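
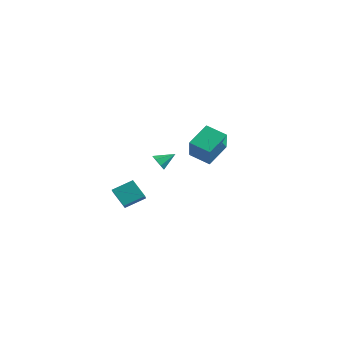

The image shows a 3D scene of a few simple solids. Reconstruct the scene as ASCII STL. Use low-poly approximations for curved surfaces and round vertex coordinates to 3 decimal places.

solid 
facet normal -0.852 -0.362 0.378
outer loop
vertex -4.142 3.987 2.579
vertex -5.215 4.904 1.037
vertex -3.952 2.449 1.533
endloop
endfacet
facet normal 0.513 -0.438 0.738
outer loop
vertex -2.665 2.996 0.963
vertex -4.142 3.987 2.579
vertex -3.952 2.449 1.533
endloop
endfacet
facet normal -0.852 -0.362 0.377
outer loop
vertex -3.952 2.449 1.533
vertex -5.215 4.904 1.037
vertex -5.024 3.366 -0.009
endloop
endfacet
facet normal 0.102 -0.822 -0.560
outer loop
vertex -5.024 3.366 -0.009
vertex -2.665 2.996 0.963
vertex -3.952 2.449 1.533
endloop
endfacet
facet normal -0.102 0.822 0.560
outer loop
vertex -4.142 3.987 2.579
vertex -3.928 5.451 0.467
vertex -5.215 4.904 1.037
endloop
endfacet
facet normal 0.513 -0.438 0.738
outer loop
vertex -2.856 4.534 2.009
vertex -4.142 3.987 2.579
vertex -2.665 2.996 0.963
endloop
endfacet
facet normal -0.102 0.822 0.560
outer loop
vertex -2.856 4.534 2.009
vertex -3.928 5.451 0.467
vertex -4.142 3.987 2.579
endloop
endfacet
facet normal -0.513 0.438 -0.738
outer loop
vertex -5.215 4.904 1.037
vertex -3.928 5.451 0.467
vertex -5.024 3.366 -0.009
endloop
endfacet
facet normal 0.102 -0.822 -0.560
outer loop
vertex -3.738 3.913 -0.579
vertex -2.665 2.996 0.963
vertex -5.024 3.366 -0.009
endloop
endfacet
facet normal -0.513 0.438 -0.738
outer loop
vertex -5.024 3.366 -0.009
vertex -3.928 5.451 0.467
vertex -3.738 3.913 -0.579
endloop
endfacet
facet normal 0.852 0.362 -0.377
outer loop
vertex -3.738 3.913 -0.579
vertex -2.856 4.534 2.009
vertex -2.665 2.996 0.963
endloop
endfacet
facet normal 0.852 0.362 -0.377
outer loop
vertex -3.928 5.451 0.467
vertex -2.856 4.534 2.009
vertex -3.738 3.913 -0.579
endloop
endfacet
facet normal -0.372 -0.775 -0.512
outer loop
vertex -0.709 -2.862 2.322
vertex -0.951 -2.471 1.906
vertex -0.391 -2.739 1.905
endloop
endfacet
facet normal 0.807 -0.204 0.555
outer loop
vertex -0.709 -2.862 2.322
vertex -0.391 -2.739 1.905
vertex -0.509 -1.549 2.514
endloop
endfacet
facet normal -0.372 -0.774 -0.512
outer loop
vertex -0.391 -2.739 1.905
vertex -0.951 -2.471 1.906
vertex -0.495 -2.414 1.489
endloop
endfacet
facet normal 0.980 0.159 -0.121
outer loop
vertex -0.391 -2.739 1.905
vertex -0.495 -2.414 1.489
vertex -0.509 -1.549 2.514
endloop
endfacet
facet normal -0.371 -0.775 -0.512
outer loop
vertex -0.495 -2.414 1.489
vertex -0.951 -2.471 1.906
vertex -0.942 -2.132 1.386
endloop
endfacet
facet normal 0.534 0.650 -0.541
outer loop
vertex -0.495 -2.414 1.489
vertex -0.942 -2.132 1.386
vertex -0.509 -1.549 2.514
endloop
endfacet
facet normal -0.371 -0.775 -0.512
outer loop
vertex -0.942 -2.132 1.386
vertex -0.951 -2.471 1.906
vertex -1.395 -2.106 1.675
endloop
endfacet
facet normal -0.197 0.900 -0.389
outer loop
vertex -0.942 -2.132 1.386
vertex -1.395 -2.106 1.675
vertex -0.509 -1.549 2.514
endloop
endfacet
facet normal -0.371 -0.775 -0.512
outer loop
vertex -1.395 -2.106 1.675
vertex -0.951 -2.471 1.906
vertex -1.514 -2.354 2.137
endloop
endfacet
facet normal -0.659 0.721 0.217
outer loop
vertex -1.395 -2.106 1.675
vertex -1.514 -2.354 2.137
vertex -0.509 -1.549 2.514
endloop
endfacet
facet normal -0.371 -0.775 -0.512
outer loop
vertex -1.514 -2.354 2.137
vertex -0.951 -2.471 1.906
vertex -1.208 -2.691 2.425
endloop
endfacet
facet normal -0.507 0.246 0.826
outer loop
vertex -1.514 -2.354 2.137
vertex -1.208 -2.691 2.425
vertex -0.509 -1.549 2.514
endloop
endfacet
facet normal -0.371 -0.775 -0.512
outer loop
vertex -1.208 -2.691 2.425
vertex -0.951 -2.471 1.906
vertex -0.709 -2.862 2.322
endloop
endfacet
facet normal 0.145 -0.165 0.976
outer loop
vertex -1.208 -2.691 2.425
vertex -0.709 -2.862 2.322
vertex -0.509 -1.549 2.514
endloop
endfacet
facet normal -0.657 -0.116 0.745
outer loop
vertex -2.635 -4.585 -0.251
vertex -2.1 -3.43 0.4
vertex -3.513 -3.811 -0.904
endloop
endfacet
facet normal -0.374 -0.808 -0.455
outer loop
vertex -2.6 -3.65 -1.94
vertex -2.635 -4.585 -0.251
vertex -3.513 -3.811 -0.904
endloop
endfacet
facet normal -0.657 -0.115 0.745
outer loop
vertex -3.513 -3.811 -0.904
vertex -2.1 -3.43 0.4
vertex -2.977 -2.655 -0.253
endloop
endfacet
facet normal -0.655 0.578 -0.487
outer loop
vertex -2.977 -2.655 -0.253
vertex -2.6 -3.65 -1.94
vertex -3.513 -3.811 -0.904
endloop
endfacet
facet normal 0.655 -0.578 0.487
outer loop
vertex -2.635 -4.585 -0.251
vertex -1.187 -3.269 -0.636
vertex -2.1 -3.43 0.4
endloop
endfacet
facet normal -0.375 -0.808 -0.455
outer loop
vertex -1.723 -4.425 -1.287
vertex -2.635 -4.585 -0.251
vertex -2.6 -3.65 -1.94
endloop
endfacet
facet normal 0.655 -0.578 0.487
outer loop
vertex -1.723 -4.425 -1.287
vertex -1.187 -3.269 -0.636
vertex -2.635 -4.585 -0.251
endloop
endfacet
facet normal 0.374 0.808 0.456
outer loop
vertex -2.1 -3.43 0.4
vertex -1.187 -3.269 -0.636
vertex -2.977 -2.655 -0.253
endloop
endfacet
facet normal -0.655 0.578 -0.487
outer loop
vertex -2.065 -2.495 -1.289
vertex -2.6 -3.65 -1.94
vertex -2.977 -2.655 -0.253
endloop
endfacet
facet normal 0.374 0.808 0.454
outer loop
vertex -2.977 -2.655 -0.253
vertex -1.187 -3.269 -0.636
vertex -2.065 -2.495 -1.289
endloop
endfacet
facet normal 0.657 0.116 -0.745
outer loop
vertex -2.065 -2.495 -1.289
vertex -1.723 -4.425 -1.287
vertex -2.6 -3.65 -1.94
endloop
endfacet
facet normal 0.656 0.116 -0.746
outer loop
vertex -1.187 -3.269 -0.636
vertex -1.723 -4.425 -1.287
vertex -2.065 -2.495 -1.289
endloop
endfacet

endsolid


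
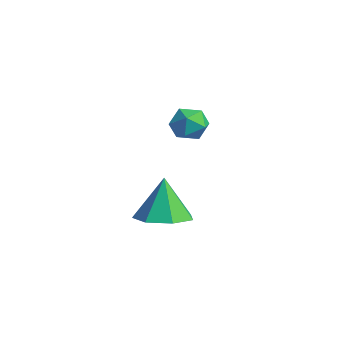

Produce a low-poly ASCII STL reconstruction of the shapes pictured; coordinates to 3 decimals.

solid 
facet normal -0.422 0.360 0.832
outer loop
vertex -2.162 3.985 3.594
vertex -1.959 3.359 3.968
vertex -1.492 3.954 3.947
endloop
endfacet
facet normal -0.180 0.890 0.420
outer loop
vertex -2.162 3.985 3.594
vertex -1.492 3.954 3.947
vertex -1.544 4.268 3.259
endloop
endfacet
facet normal -0.501 0.838 -0.216
outer loop
vertex -2.162 3.985 3.594
vertex -1.544 4.268 3.259
vertex -2.043 3.866 2.856
endloop
endfacet
facet normal -0.941 0.277 -0.196
outer loop
vertex -2.162 3.985 3.594
vertex -2.043 3.866 2.856
vertex -2.3 3.304 3.294
endloop
endfacet
facet normal -0.892 -0.019 0.453
outer loop
vertex -2.162 3.985 3.594
vertex -2.3 3.304 3.294
vertex -1.959 3.359 3.968
endloop
endfacet
facet normal 0.520 0.791 0.322
outer loop
vertex -1.544 4.268 3.259
vertex -1.492 3.954 3.947
vertex -0.96 3.816 3.426
endloop
endfacet
facet normal 0.129 -0.067 0.989
outer loop
vertex -1.492 3.954 3.947
vertex -1.959 3.359 3.968
vertex -1.217 3.254 3.864
endloop
endfacet
facet normal -0.632 -0.678 0.375
outer loop
vertex -1.959 3.359 3.968
vertex -2.3 3.304 3.294
vertex -1.716 2.852 3.461
endloop
endfacet
facet normal -0.712 -0.200 -0.674
outer loop
vertex -2.3 3.304 3.294
vertex -2.043 3.866 2.856
vertex -1.768 3.166 2.773
endloop
endfacet
facet normal 0.001 0.707 -0.707
outer loop
vertex -2.043 3.866 2.856
vertex -1.544 4.268 3.259
vertex -1.301 3.761 2.752
endloop
endfacet
facet normal 0.941 -0.277 0.196
outer loop
vertex -1.098 3.135 3.126
vertex -0.96 3.816 3.426
vertex -1.217 3.254 3.864
endloop
endfacet
facet normal 0.501 -0.838 0.216
outer loop
vertex -1.098 3.135 3.126
vertex -1.217 3.254 3.864
vertex -1.716 2.852 3.461
endloop
endfacet
facet normal 0.180 -0.890 -0.420
outer loop
vertex -1.098 3.135 3.126
vertex -1.716 2.852 3.461
vertex -1.768 3.166 2.773
endloop
endfacet
facet normal 0.422 -0.360 -0.832
outer loop
vertex -1.098 3.135 3.126
vertex -1.768 3.166 2.773
vertex -1.301 3.761 2.752
endloop
endfacet
facet normal 0.892 0.019 -0.453
outer loop
vertex -1.098 3.135 3.126
vertex -1.301 3.761 2.752
vertex -0.96 3.816 3.426
endloop
endfacet
facet normal 0.712 0.200 0.674
outer loop
vertex -1.217 3.254 3.864
vertex -0.96 3.816 3.426
vertex -1.492 3.954 3.947
endloop
endfacet
facet normal -0.001 -0.707 0.707
outer loop
vertex -1.716 2.852 3.461
vertex -1.217 3.254 3.864
vertex -1.959 3.359 3.968
endloop
endfacet
facet normal -0.520 -0.791 -0.322
outer loop
vertex -1.768 3.166 2.773
vertex -1.716 2.852 3.461
vertex -2.3 3.304 3.294
endloop
endfacet
facet normal -0.129 0.067 -0.989
outer loop
vertex -1.301 3.761 2.752
vertex -1.768 3.166 2.773
vertex -2.043 3.866 2.856
endloop
endfacet
facet normal 0.632 0.678 -0.375
outer loop
vertex -0.96 3.816 3.426
vertex -1.301 3.761 2.752
vertex -1.544 4.268 3.259
endloop
endfacet
facet normal 0.228 -0.128 -0.965
outer loop
vertex 3.028 0.59 1.703
vertex 2.101 0.748 1.463
vertex 2.822 1.392 1.548
endloop
endfacet
facet normal 0.716 0.305 0.628
outer loop
vertex 3.028 0.59 1.703
vertex 2.822 1.392 1.548
vertex 1.739 0.952 2.997
endloop
endfacet
facet normal 0.228 -0.128 -0.965
outer loop
vertex 2.822 1.392 1.548
vertex 2.101 0.748 1.463
vertex 2.074 1.708 1.329
endloop
endfacet
facet normal 0.237 0.866 0.440
outer loop
vertex 2.822 1.392 1.548
vertex 2.074 1.708 1.329
vertex 1.739 0.952 2.997
endloop
endfacet
facet normal 0.228 -0.128 -0.965
outer loop
vertex 2.074 1.708 1.329
vertex 2.101 0.748 1.463
vertex 1.346 1.302 1.211
endloop
endfacet
facet normal -0.502 0.821 0.271
outer loop
vertex 2.074 1.708 1.329
vertex 1.346 1.302 1.211
vertex 1.739 0.952 2.997
endloop
endfacet
facet normal 0.229 -0.127 -0.965
outer loop
vertex 1.346 1.302 1.211
vertex 2.101 0.748 1.463
vertex 1.187 0.479 1.282
endloop
endfacet
facet normal -0.947 0.204 0.248
outer loop
vertex 1.346 1.302 1.211
vertex 1.187 0.479 1.282
vertex 1.739 0.952 2.997
endloop
endfacet
facet normal 0.229 -0.128 -0.965
outer loop
vertex 1.187 0.479 1.282
vertex 2.101 0.748 1.463
vertex 1.717 -0.142 1.49
endloop
endfacet
facet normal -0.761 -0.520 0.388
outer loop
vertex 1.187 0.479 1.282
vertex 1.717 -0.142 1.49
vertex 1.739 0.952 2.997
endloop
endfacet
facet normal 0.228 -0.128 -0.965
outer loop
vertex 1.717 -0.142 1.49
vertex 2.101 0.748 1.463
vertex 2.536 -0.092 1.677
endloop
endfacet
facet normal -0.085 -0.806 0.586
outer loop
vertex 1.717 -0.142 1.49
vertex 2.536 -0.092 1.677
vertex 1.739 0.952 2.997
endloop
endfacet
facet normal 0.228 -0.128 -0.965
outer loop
vertex 2.536 -0.092 1.677
vertex 2.101 0.748 1.463
vertex 3.028 0.59 1.703
endloop
endfacet
facet normal 0.572 -0.439 0.693
outer loop
vertex 2.536 -0.092 1.677
vertex 3.028 0.59 1.703
vertex 1.739 0.952 2.997
endloop
endfacet

endsolid


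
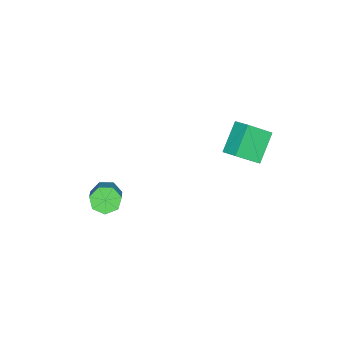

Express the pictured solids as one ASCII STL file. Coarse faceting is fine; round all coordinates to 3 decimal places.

solid 
facet normal -0.771 0.038 0.635
outer loop
vertex 0.394 3.902 3.894
vertex -0.543 4.935 2.694
vertex -0.003 3.042 3.464
endloop
endfacet
facet normal 0.509 -0.561 0.652
outer loop
vertex 1.523 2.965 2.206
vertex 0.394 3.902 3.894
vertex -0.003 3.042 3.464
endloop
endfacet
facet normal -0.770 0.039 0.636
outer loop
vertex -0.003 3.042 3.464
vertex -0.543 4.935 2.694
vertex -0.941 4.075 2.265
endloop
endfacet
facet normal -0.382 -0.827 -0.413
outer loop
vertex -0.941 4.075 2.265
vertex 1.523 2.965 2.206
vertex -0.003 3.042 3.464
endloop
endfacet
facet normal 0.382 0.827 0.413
outer loop
vertex 0.394 3.902 3.894
vertex 0.983 4.858 1.436
vertex -0.543 4.935 2.694
endloop
endfacet
facet normal 0.510 -0.561 0.652
outer loop
vertex 1.921 3.825 2.635
vertex 0.394 3.902 3.894
vertex 1.523 2.965 2.206
endloop
endfacet
facet normal 0.382 0.827 0.413
outer loop
vertex 1.921 3.825 2.635
vertex 0.983 4.858 1.436
vertex 0.394 3.902 3.894
endloop
endfacet
facet normal -0.509 0.561 -0.652
outer loop
vertex -0.543 4.935 2.694
vertex 0.983 4.858 1.436
vertex -0.941 4.075 2.265
endloop
endfacet
facet normal -0.382 -0.827 -0.413
outer loop
vertex 0.586 3.998 1.006
vertex 1.523 2.965 2.206
vertex -0.941 4.075 2.265
endloop
endfacet
facet normal -0.509 0.561 -0.652
outer loop
vertex -0.941 4.075 2.265
vertex 0.983 4.858 1.436
vertex 0.586 3.998 1.006
endloop
endfacet
facet normal 0.771 -0.040 -0.636
outer loop
vertex 0.586 3.998 1.006
vertex 1.921 3.825 2.635
vertex 1.523 2.965 2.206
endloop
endfacet
facet normal 0.771 -0.038 -0.636
outer loop
vertex 0.983 4.858 1.436
vertex 1.921 3.825 2.635
vertex 0.586 3.998 1.006
endloop
endfacet
facet normal -0.732 -0.323 -0.600
outer loop
vertex 3.556 -2.909 -3.539
vertex 3.063 -3.101 -2.835
vertex 3.103 -2.348 -3.289
endloop
endfacet
facet normal 0.336 0.596 -0.729
outer loop
vertex 3.556 -2.909 -3.539
vertex 3.103 -2.348 -3.289
vertex 4.69 -2.408 -2.608
endloop
endfacet
facet normal 0.336 0.596 -0.729
outer loop
vertex 4.69 -2.408 -2.608
vertex 3.103 -2.348 -3.289
vertex 4.237 -1.847 -2.358
endloop
endfacet
facet normal 0.731 0.323 0.601
outer loop
vertex 4.69 -2.408 -2.608
vertex 4.237 -1.847 -2.358
vertex 4.197 -2.599 -1.905
endloop
endfacet
facet normal -0.731 -0.323 -0.600
outer loop
vertex 3.103 -2.348 -3.289
vertex 3.063 -3.101 -2.835
vertex 2.62 -2.353 -2.698
endloop
endfacet
facet normal -0.254 0.946 -0.200
outer loop
vertex 3.103 -2.348 -3.289
vertex 2.62 -2.353 -2.698
vertex 4.237 -1.847 -2.358
endloop
endfacet
facet normal -0.254 0.946 -0.200
outer loop
vertex 4.237 -1.847 -2.358
vertex 2.62 -2.353 -2.698
vertex 3.753 -1.852 -1.767
endloop
endfacet
facet normal 0.731 0.323 0.601
outer loop
vertex 4.237 -1.847 -2.358
vertex 3.753 -1.852 -1.767
vertex 4.197 -2.599 -1.905
endloop
endfacet
facet normal -0.731 -0.323 -0.601
outer loop
vertex 2.62 -2.353 -2.698
vertex 3.063 -3.101 -2.835
vertex 2.47 -2.921 -2.21
endloop
endfacet
facet normal -0.653 0.585 0.480
outer loop
vertex 2.62 -2.353 -2.698
vertex 2.47 -2.921 -2.21
vertex 3.753 -1.852 -1.767
endloop
endfacet
facet normal -0.653 0.585 0.481
outer loop
vertex 3.753 -1.852 -1.767
vertex 2.47 -2.921 -2.21
vertex 3.604 -2.42 -1.279
endloop
endfacet
facet normal 0.731 0.324 0.600
outer loop
vertex 3.753 -1.852 -1.767
vertex 3.604 -2.42 -1.279
vertex 4.197 -2.599 -1.905
endloop
endfacet
facet normal -0.731 -0.323 -0.601
outer loop
vertex 2.47 -2.921 -2.21
vertex 3.063 -3.101 -2.835
vertex 2.767 -3.625 -2.193
endloop
endfacet
facet normal -0.560 -0.217 0.799
outer loop
vertex 2.47 -2.921 -2.21
vertex 2.767 -3.625 -2.193
vertex 3.604 -2.42 -1.279
endloop
endfacet
facet normal -0.560 -0.217 0.799
outer loop
vertex 3.604 -2.42 -1.279
vertex 2.767 -3.625 -2.193
vertex 3.901 -3.123 -1.262
endloop
endfacet
facet normal 0.731 0.324 0.600
outer loop
vertex 3.604 -2.42 -1.279
vertex 3.901 -3.123 -1.262
vertex 4.197 -2.599 -1.905
endloop
endfacet
facet normal -0.731 -0.323 -0.601
outer loop
vertex 2.767 -3.625 -2.193
vertex 3.063 -3.101 -2.835
vertex 3.287 -3.933 -2.66
endloop
endfacet
facet normal -0.044 -0.856 0.515
outer loop
vertex 2.767 -3.625 -2.193
vertex 3.287 -3.933 -2.66
vertex 3.901 -3.123 -1.262
endloop
endfacet
facet normal -0.045 -0.856 0.516
outer loop
vertex 3.901 -3.123 -1.262
vertex 3.287 -3.933 -2.66
vertex 4.421 -3.432 -1.729
endloop
endfacet
facet normal 0.731 0.324 0.600
outer loop
vertex 3.901 -3.123 -1.262
vertex 4.421 -3.432 -1.729
vertex 4.197 -2.599 -1.905
endloop
endfacet
facet normal -0.732 -0.323 -0.600
outer loop
vertex 3.287 -3.933 -2.66
vertex 3.063 -3.101 -2.835
vertex 3.638 -3.615 -3.259
endloop
endfacet
facet normal 0.504 -0.850 -0.156
outer loop
vertex 3.287 -3.933 -2.66
vertex 3.638 -3.615 -3.259
vertex 4.421 -3.432 -1.729
endloop
endfacet
facet normal 0.504 -0.850 -0.156
outer loop
vertex 4.421 -3.432 -1.729
vertex 3.638 -3.615 -3.259
vertex 4.772 -3.114 -2.328
endloop
endfacet
facet normal 0.731 0.324 0.600
outer loop
vertex 4.421 -3.432 -1.729
vertex 4.772 -3.114 -2.328
vertex 4.197 -2.599 -1.905
endloop
endfacet
facet normal -0.732 -0.323 -0.600
outer loop
vertex 3.638 -3.615 -3.259
vertex 3.063 -3.101 -2.835
vertex 3.556 -2.909 -3.539
endloop
endfacet
facet normal 0.673 -0.204 -0.711
outer loop
vertex 3.638 -3.615 -3.259
vertex 3.556 -2.909 -3.539
vertex 4.772 -3.114 -2.328
endloop
endfacet
facet normal 0.673 -0.204 -0.711
outer loop
vertex 4.772 -3.114 -2.328
vertex 3.556 -2.909 -3.539
vertex 4.69 -2.408 -2.608
endloop
endfacet
facet normal 0.731 0.323 0.601
outer loop
vertex 4.772 -3.114 -2.328
vertex 4.69 -2.408 -2.608
vertex 4.197 -2.599 -1.905
endloop
endfacet

endsolid


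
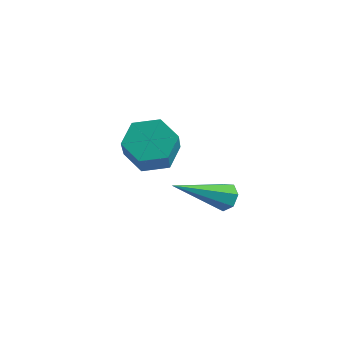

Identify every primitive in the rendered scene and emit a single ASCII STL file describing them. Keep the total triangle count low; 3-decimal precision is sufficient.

solid 
facet normal -0.375 0.560 -0.739
outer loop
vertex -2.379 -1.892 1.537
vertex -2.946 -2.404 1.437
vertex -3.038 -1.818 1.928
endloop
endfacet
facet normal 0.355 0.823 0.443
outer loop
vertex -2.379 -1.892 1.537
vertex -3.038 -1.818 1.928
vertex -1.928 -2.564 2.423
endloop
endfacet
facet normal 0.355 0.823 0.443
outer loop
vertex -1.928 -2.564 2.423
vertex -3.038 -1.818 1.928
vertex -2.587 -2.49 2.814
endloop
endfacet
facet normal 0.376 -0.559 0.739
outer loop
vertex -1.928 -2.564 2.423
vertex -2.587 -2.49 2.814
vertex -2.494 -3.076 2.323
endloop
endfacet
facet normal -0.376 0.560 -0.738
outer loop
vertex -3.038 -1.818 1.928
vertex -2.946 -2.404 1.437
vertex -3.605 -2.33 1.829
endloop
endfacet
facet normal -0.563 0.495 0.662
outer loop
vertex -3.038 -1.818 1.928
vertex -3.605 -2.33 1.829
vertex -2.587 -2.49 2.814
endloop
endfacet
facet normal -0.563 0.494 0.663
outer loop
vertex -2.587 -2.49 2.814
vertex -3.605 -2.33 1.829
vertex -3.153 -3.002 2.714
endloop
endfacet
facet normal 0.376 -0.559 0.739
outer loop
vertex -2.587 -2.49 2.814
vertex -3.153 -3.002 2.714
vertex -2.494 -3.076 2.323
endloop
endfacet
facet normal -0.376 0.560 -0.738
outer loop
vertex -3.605 -2.33 1.829
vertex -2.946 -2.404 1.437
vertex -3.512 -2.916 1.337
endloop
endfacet
facet normal -0.918 -0.330 0.219
outer loop
vertex -3.605 -2.33 1.829
vertex -3.512 -2.916 1.337
vertex -3.153 -3.002 2.714
endloop
endfacet
facet normal -0.919 -0.328 0.219
outer loop
vertex -3.153 -3.002 2.714
vertex -3.512 -2.916 1.337
vertex -3.061 -3.588 2.223
endloop
endfacet
facet normal 0.375 -0.560 0.739
outer loop
vertex -3.153 -3.002 2.714
vertex -3.061 -3.588 2.223
vertex -2.494 -3.076 2.323
endloop
endfacet
facet normal -0.376 0.559 -0.739
outer loop
vertex -3.512 -2.916 1.337
vertex -2.946 -2.404 1.437
vertex -2.853 -2.99 0.946
endloop
endfacet
facet normal -0.355 -0.823 -0.443
outer loop
vertex -3.512 -2.916 1.337
vertex -2.853 -2.99 0.946
vertex -3.061 -3.588 2.223
endloop
endfacet
facet normal -0.355 -0.823 -0.443
outer loop
vertex -3.061 -3.588 2.223
vertex -2.853 -2.99 0.946
vertex -2.402 -3.662 1.832
endloop
endfacet
facet normal 0.375 -0.560 0.739
outer loop
vertex -3.061 -3.588 2.223
vertex -2.402 -3.662 1.832
vertex -2.494 -3.076 2.323
endloop
endfacet
facet normal -0.376 0.559 -0.739
outer loop
vertex -2.853 -2.99 0.946
vertex -2.946 -2.404 1.437
vertex -2.287 -2.478 1.046
endloop
endfacet
facet normal 0.564 -0.494 -0.662
outer loop
vertex -2.853 -2.99 0.946
vertex -2.287 -2.478 1.046
vertex -2.402 -3.662 1.832
endloop
endfacet
facet normal 0.562 -0.495 -0.663
outer loop
vertex -2.402 -3.662 1.832
vertex -2.287 -2.478 1.046
vertex -1.835 -3.15 1.931
endloop
endfacet
facet normal 0.376 -0.560 0.738
outer loop
vertex -2.402 -3.662 1.832
vertex -1.835 -3.15 1.931
vertex -2.494 -3.076 2.323
endloop
endfacet
facet normal -0.375 0.560 -0.739
outer loop
vertex -2.287 -2.478 1.046
vertex -2.946 -2.404 1.437
vertex -2.379 -1.892 1.537
endloop
endfacet
facet normal 0.919 0.328 -0.220
outer loop
vertex -2.287 -2.478 1.046
vertex -2.379 -1.892 1.537
vertex -1.835 -3.15 1.931
endloop
endfacet
facet normal 0.919 0.329 -0.218
outer loop
vertex -1.835 -3.15 1.931
vertex -2.379 -1.892 1.537
vertex -1.928 -2.564 2.423
endloop
endfacet
facet normal 0.376 -0.560 0.738
outer loop
vertex -1.835 -3.15 1.931
vertex -1.928 -2.564 2.423
vertex -2.494 -3.076 2.323
endloop
endfacet
facet normal 0.343 0.789 -0.509
outer loop
vertex -1.755 -0.253 -1.457
vertex -2.181 -0.009 -1.366
vertex -1.762 -0.016 -1.094
endloop
endfacet
facet normal 0.842 -0.444 0.306
outer loop
vertex -1.755 -0.253 -1.457
vertex -1.762 -0.016 -1.094
vertex -2.879 -1.611 -0.334
endloop
endfacet
facet normal 0.344 0.789 -0.510
outer loop
vertex -1.762 -0.016 -1.094
vertex -2.181 -0.009 -1.366
vertex -2.085 0.227 -0.936
endloop
endfacet
facet normal 0.484 0.076 0.872
outer loop
vertex -1.762 -0.016 -1.094
vertex -2.085 0.227 -0.936
vertex -2.879 -1.611 -0.334
endloop
endfacet
facet normal 0.343 0.789 -0.510
outer loop
vertex -2.085 0.227 -0.936
vertex -2.181 -0.009 -1.366
vertex -2.481 0.292 -1.102
endloop
endfacet
facet normal -0.295 0.410 0.863
outer loop
vertex -2.085 0.227 -0.936
vertex -2.481 0.292 -1.102
vertex -2.879 -1.611 -0.334
endloop
endfacet
facet normal 0.344 0.789 -0.509
outer loop
vertex -2.481 0.292 -1.102
vertex -2.181 -0.009 -1.366
vertex -2.651 0.131 -1.467
endloop
endfacet
facet normal -0.908 0.306 0.288
outer loop
vertex -2.481 0.292 -1.102
vertex -2.651 0.131 -1.467
vertex -2.879 -1.611 -0.334
endloop
endfacet
facet normal 0.344 0.789 -0.509
outer loop
vertex -2.651 0.131 -1.467
vertex -2.181 -0.009 -1.366
vertex -2.467 -0.136 -1.756
endloop
endfacet
facet normal -0.893 -0.158 -0.422
outer loop
vertex -2.651 0.131 -1.467
vertex -2.467 -0.136 -1.756
vertex -2.879 -1.611 -0.334
endloop
endfacet
facet normal 0.343 0.790 -0.508
outer loop
vertex -2.467 -0.136 -1.756
vertex -2.181 -0.009 -1.366
vertex -2.069 -0.306 -1.752
endloop
endfacet
facet normal -0.262 -0.631 -0.730
outer loop
vertex -2.467 -0.136 -1.756
vertex -2.069 -0.306 -1.752
vertex -2.879 -1.611 -0.334
endloop
endfacet
facet normal 0.344 0.790 -0.508
outer loop
vertex -2.069 -0.306 -1.752
vertex -2.181 -0.009 -1.366
vertex -1.755 -0.253 -1.457
endloop
endfacet
facet normal 0.510 -0.758 -0.406
outer loop
vertex -2.069 -0.306 -1.752
vertex -1.755 -0.253 -1.457
vertex -2.879 -1.611 -0.334
endloop
endfacet

endsolid


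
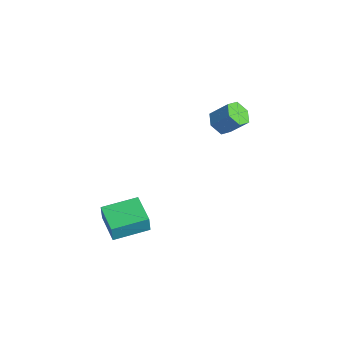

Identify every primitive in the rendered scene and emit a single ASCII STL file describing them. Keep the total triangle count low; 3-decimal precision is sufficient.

solid 
facet normal -0.994 0.074 0.081
outer loop
vertex 0.444 -4.596 -3.235
vertex 0.602 -2.649 -3.075
vertex 0.368 -4.506 -4.248
endloop
endfacet
facet normal -0.080 -0.993 -0.082
outer loop
vertex 2.058 -4.631 -4.385
vertex 0.444 -4.596 -3.235
vertex 0.368 -4.506 -4.248
endloop
endfacet
facet normal -0.994 0.074 0.081
outer loop
vertex 0.368 -4.506 -4.248
vertex 0.602 -2.649 -3.075
vertex 0.526 -2.559 -4.088
endloop
endfacet
facet normal -0.074 0.088 -0.993
outer loop
vertex 0.526 -2.559 -4.088
vertex 2.058 -4.631 -4.385
vertex 0.368 -4.506 -4.248
endloop
endfacet
facet normal 0.074 -0.088 0.993
outer loop
vertex 0.444 -4.596 -3.235
vertex 2.292 -2.774 -3.212
vertex 0.602 -2.649 -3.075
endloop
endfacet
facet normal -0.080 -0.993 -0.082
outer loop
vertex 2.134 -4.721 -3.372
vertex 0.444 -4.596 -3.235
vertex 2.058 -4.631 -4.385
endloop
endfacet
facet normal 0.074 -0.088 0.993
outer loop
vertex 2.134 -4.721 -3.372
vertex 2.292 -2.774 -3.212
vertex 0.444 -4.596 -3.235
endloop
endfacet
facet normal 0.080 0.993 0.082
outer loop
vertex 0.602 -2.649 -3.075
vertex 2.292 -2.774 -3.212
vertex 0.526 -2.559 -4.088
endloop
endfacet
facet normal -0.074 0.088 -0.993
outer loop
vertex 2.216 -2.684 -4.225
vertex 2.058 -4.631 -4.385
vertex 0.526 -2.559 -4.088
endloop
endfacet
facet normal 0.080 0.993 0.082
outer loop
vertex 0.526 -2.559 -4.088
vertex 2.292 -2.774 -3.212
vertex 2.216 -2.684 -4.225
endloop
endfacet
facet normal 0.994 -0.074 -0.081
outer loop
vertex 2.216 -2.684 -4.225
vertex 2.134 -4.721 -3.372
vertex 2.058 -4.631 -4.385
endloop
endfacet
facet normal 0.994 -0.074 -0.081
outer loop
vertex 2.292 -2.774 -3.212
vertex 2.134 -4.721 -3.372
vertex 2.216 -2.684 -4.225
endloop
endfacet
facet normal -0.423 -0.528 -0.737
outer loop
vertex 2.254 1.095 2.139
vertex 1.569 1.349 2.35
vertex 1.977 1.736 1.839
endloop
endfacet
facet normal 0.830 0.102 -0.549
outer loop
vertex 2.254 1.095 2.139
vertex 1.977 1.736 1.839
vertex 2.816 1.798 3.119
endloop
endfacet
facet normal 0.830 0.103 -0.549
outer loop
vertex 2.816 1.798 3.119
vertex 1.977 1.736 1.839
vertex 2.538 2.439 2.819
endloop
endfacet
facet normal 0.422 0.528 0.737
outer loop
vertex 2.816 1.798 3.119
vertex 2.538 2.439 2.819
vertex 2.131 2.051 3.33
endloop
endfacet
facet normal -0.422 -0.528 -0.737
outer loop
vertex 1.977 1.736 1.839
vertex 1.569 1.349 2.35
vertex 1.292 1.989 2.05
endloop
endfacet
facet normal 0.099 0.781 -0.617
outer loop
vertex 1.977 1.736 1.839
vertex 1.292 1.989 2.05
vertex 2.538 2.439 2.819
endloop
endfacet
facet normal 0.099 0.781 -0.617
outer loop
vertex 2.538 2.439 2.819
vertex 1.292 1.989 2.05
vertex 1.853 2.692 3.029
endloop
endfacet
facet normal 0.421 0.529 0.737
outer loop
vertex 2.538 2.439 2.819
vertex 1.853 2.692 3.029
vertex 2.131 2.051 3.33
endloop
endfacet
facet normal -0.422 -0.528 -0.737
outer loop
vertex 1.292 1.989 2.05
vertex 1.569 1.349 2.35
vertex 0.884 1.602 2.561
endloop
endfacet
facet normal -0.731 0.679 -0.069
outer loop
vertex 1.292 1.989 2.05
vertex 0.884 1.602 2.561
vertex 1.853 2.692 3.029
endloop
endfacet
facet normal -0.731 0.679 -0.068
outer loop
vertex 1.853 2.692 3.029
vertex 0.884 1.602 2.561
vertex 1.446 2.305 3.541
endloop
endfacet
facet normal 0.423 0.529 0.736
outer loop
vertex 1.853 2.692 3.029
vertex 1.446 2.305 3.541
vertex 2.131 2.051 3.33
endloop
endfacet
facet normal -0.422 -0.528 -0.737
outer loop
vertex 0.884 1.602 2.561
vertex 1.569 1.349 2.35
vertex 1.162 0.961 2.861
endloop
endfacet
facet normal -0.829 -0.103 0.549
outer loop
vertex 0.884 1.602 2.561
vertex 1.162 0.961 2.861
vertex 1.446 2.305 3.541
endloop
endfacet
facet normal -0.830 -0.102 0.548
outer loop
vertex 1.446 2.305 3.541
vertex 1.162 0.961 2.861
vertex 1.723 1.664 3.841
endloop
endfacet
facet normal 0.423 0.528 0.737
outer loop
vertex 1.446 2.305 3.541
vertex 1.723 1.664 3.841
vertex 2.131 2.051 3.33
endloop
endfacet
facet normal -0.421 -0.529 -0.737
outer loop
vertex 1.162 0.961 2.861
vertex 1.569 1.349 2.35
vertex 1.847 0.708 2.651
endloop
endfacet
facet normal -0.099 -0.781 0.617
outer loop
vertex 1.162 0.961 2.861
vertex 1.847 0.708 2.651
vertex 1.723 1.664 3.841
endloop
endfacet
facet normal -0.098 -0.781 0.617
outer loop
vertex 1.723 1.664 3.841
vertex 1.847 0.708 2.651
vertex 2.408 1.411 3.63
endloop
endfacet
facet normal 0.422 0.528 0.737
outer loop
vertex 1.723 1.664 3.841
vertex 2.408 1.411 3.63
vertex 2.131 2.051 3.33
endloop
endfacet
facet normal -0.423 -0.529 -0.736
outer loop
vertex 1.847 0.708 2.651
vertex 1.569 1.349 2.35
vertex 2.254 1.095 2.139
endloop
endfacet
facet normal 0.731 -0.679 0.068
outer loop
vertex 1.847 0.708 2.651
vertex 2.254 1.095 2.139
vertex 2.408 1.411 3.63
endloop
endfacet
facet normal 0.730 -0.680 0.069
outer loop
vertex 2.408 1.411 3.63
vertex 2.254 1.095 2.139
vertex 2.816 1.798 3.119
endloop
endfacet
facet normal 0.422 0.528 0.737
outer loop
vertex 2.408 1.411 3.63
vertex 2.816 1.798 3.119
vertex 2.131 2.051 3.33
endloop
endfacet

endsolid


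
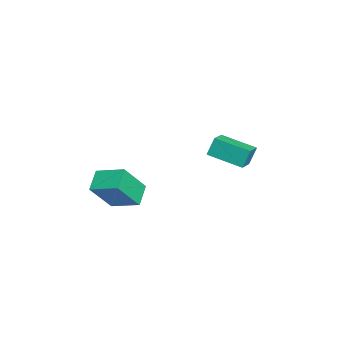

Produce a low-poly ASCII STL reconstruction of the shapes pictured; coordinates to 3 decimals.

solid 
facet normal -0.930 0.247 -0.273
outer loop
vertex -1.998 0.444 3.14
vertex -1.506 1.86 2.746
vertex -1.832 0.157 2.314
endloop
endfacet
facet normal -0.317 -0.914 0.254
outer loop
vertex -1.014 -0.06 2.554
vertex -1.998 0.444 3.14
vertex -1.832 0.157 2.314
endloop
endfacet
facet normal -0.930 0.247 -0.273
outer loop
vertex -1.832 0.157 2.314
vertex -1.506 1.86 2.746
vertex -1.34 1.573 1.92
endloop
endfacet
facet normal 0.187 -0.323 -0.928
outer loop
vertex -1.34 1.573 1.92
vertex -1.014 -0.06 2.554
vertex -1.832 0.157 2.314
endloop
endfacet
facet normal -0.187 0.323 0.928
outer loop
vertex -1.998 0.444 3.14
vertex -0.688 1.643 2.986
vertex -1.506 1.86 2.746
endloop
endfacet
facet normal -0.317 -0.914 0.254
outer loop
vertex -1.18 0.227 3.38
vertex -1.998 0.444 3.14
vertex -1.014 -0.06 2.554
endloop
endfacet
facet normal -0.187 0.323 0.928
outer loop
vertex -1.18 0.227 3.38
vertex -0.688 1.643 2.986
vertex -1.998 0.444 3.14
endloop
endfacet
facet normal 0.317 0.914 -0.254
outer loop
vertex -1.506 1.86 2.746
vertex -0.688 1.643 2.986
vertex -1.34 1.573 1.92
endloop
endfacet
facet normal 0.187 -0.323 -0.928
outer loop
vertex -0.522 1.356 2.16
vertex -1.014 -0.06 2.554
vertex -1.34 1.573 1.92
endloop
endfacet
facet normal 0.317 0.914 -0.254
outer loop
vertex -1.34 1.573 1.92
vertex -0.688 1.643 2.986
vertex -0.522 1.356 2.16
endloop
endfacet
facet normal 0.930 -0.247 0.273
outer loop
vertex -0.522 1.356 2.16
vertex -1.18 0.227 3.38
vertex -1.014 -0.06 2.554
endloop
endfacet
facet normal 0.930 -0.247 0.273
outer loop
vertex -0.688 1.643 2.986
vertex -1.18 0.227 3.38
vertex -0.522 1.356 2.16
endloop
endfacet
facet normal -0.421 0.451 -0.787
outer loop
vertex 2.83 -2.035 2.893
vertex 3.647 -2.181 2.372
vertex 2.387 -3.127 2.505
endloop
endfacet
facet normal -0.834 0.149 0.532
outer loop
vertex 3.053 -3.839 3.748
vertex 2.83 -2.035 2.893
vertex 2.387 -3.127 2.505
endloop
endfacet
facet normal -0.421 0.451 -0.787
outer loop
vertex 2.387 -3.127 2.505
vertex 3.647 -2.181 2.372
vertex 3.204 -3.273 1.984
endloop
endfacet
facet normal -0.357 -0.880 -0.313
outer loop
vertex 3.204 -3.273 1.984
vertex 3.053 -3.839 3.748
vertex 2.387 -3.127 2.505
endloop
endfacet
facet normal 0.357 0.880 0.313
outer loop
vertex 2.83 -2.035 2.893
vertex 4.313 -2.893 3.615
vertex 3.647 -2.181 2.372
endloop
endfacet
facet normal -0.834 0.149 0.532
outer loop
vertex 3.496 -2.747 4.136
vertex 2.83 -2.035 2.893
vertex 3.053 -3.839 3.748
endloop
endfacet
facet normal 0.357 0.880 0.313
outer loop
vertex 3.496 -2.747 4.136
vertex 4.313 -2.893 3.615
vertex 2.83 -2.035 2.893
endloop
endfacet
facet normal 0.834 -0.149 -0.532
outer loop
vertex 3.647 -2.181 2.372
vertex 4.313 -2.893 3.615
vertex 3.204 -3.273 1.984
endloop
endfacet
facet normal -0.357 -0.880 -0.313
outer loop
vertex 3.87 -3.985 3.227
vertex 3.053 -3.839 3.748
vertex 3.204 -3.273 1.984
endloop
endfacet
facet normal 0.834 -0.149 -0.532
outer loop
vertex 3.204 -3.273 1.984
vertex 4.313 -2.893 3.615
vertex 3.87 -3.985 3.227
endloop
endfacet
facet normal 0.421 -0.451 0.787
outer loop
vertex 3.87 -3.985 3.227
vertex 3.496 -2.747 4.136
vertex 3.053 -3.839 3.748
endloop
endfacet
facet normal 0.421 -0.451 0.787
outer loop
vertex 4.313 -2.893 3.615
vertex 3.496 -2.747 4.136
vertex 3.87 -3.985 3.227
endloop
endfacet

endsolid


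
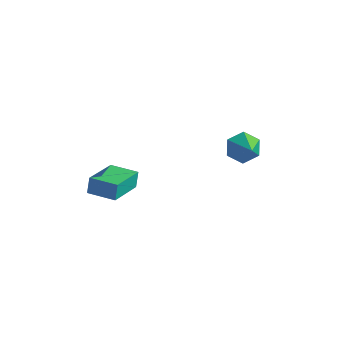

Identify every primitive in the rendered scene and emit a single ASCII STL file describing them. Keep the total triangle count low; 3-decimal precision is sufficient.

solid 
facet normal -0.685 0.469 -0.557
outer loop
vertex 0.473 2.666 0.434
vertex 0.176 3.039 1.114
vertex 0.78 3.399 0.674
endloop
endfacet
facet normal 0.859 -0.207 -0.468
outer loop
vertex 0.473 2.666 0.434
vertex 0.78 3.399 0.674
vertex 1.224 2.321 1.966
endloop
endfacet
facet normal -0.685 0.469 -0.557
outer loop
vertex 0.78 3.399 0.674
vertex 0.176 3.039 1.114
vertex 0.483 3.772 1.353
endloop
endfacet
facet normal 0.866 0.489 0.110
outer loop
vertex 0.78 3.399 0.674
vertex 0.483 3.772 1.353
vertex 1.224 2.321 1.966
endloop
endfacet
facet normal -0.685 0.469 -0.557
outer loop
vertex 0.483 3.772 1.353
vertex 0.176 3.039 1.114
vertex -0.121 3.412 1.793
endloop
endfacet
facet normal 0.298 0.497 0.815
outer loop
vertex 0.483 3.772 1.353
vertex -0.121 3.412 1.793
vertex 1.224 2.321 1.966
endloop
endfacet
facet normal -0.685 0.469 -0.557
outer loop
vertex -0.121 3.412 1.793
vertex 0.176 3.039 1.114
vertex -0.429 2.679 1.554
endloop
endfacet
facet normal -0.276 -0.191 0.942
outer loop
vertex -0.121 3.412 1.793
vertex -0.429 2.679 1.554
vertex 1.224 2.321 1.966
endloop
endfacet
facet normal -0.685 0.469 -0.557
outer loop
vertex -0.429 2.679 1.554
vertex 0.176 3.039 1.114
vertex -0.132 2.306 0.875
endloop
endfacet
facet normal -0.283 -0.887 0.364
outer loop
vertex -0.429 2.679 1.554
vertex -0.132 2.306 0.875
vertex 1.224 2.321 1.966
endloop
endfacet
facet normal -0.685 0.469 -0.557
outer loop
vertex -0.132 2.306 0.875
vertex 0.176 3.039 1.114
vertex 0.473 2.666 0.434
endloop
endfacet
facet normal 0.284 -0.896 -0.341
outer loop
vertex -0.132 2.306 0.875
vertex 0.473 2.666 0.434
vertex 1.224 2.321 1.966
endloop
endfacet
facet normal -0.964 -0.264 -0.025
outer loop
vertex -3.136 -3.149 1.277
vertex -3.619 -1.322 0.622
vertex -3.044 -3.409 0.484
endloop
endfacet
facet normal 0.241 -0.914 0.328
outer loop
vertex -1.761 -3.058 0.518
vertex -3.136 -3.149 1.277
vertex -3.044 -3.409 0.484
endloop
endfacet
facet normal -0.964 -0.264 -0.027
outer loop
vertex -3.044 -3.409 0.484
vertex -3.619 -1.322 0.622
vertex -3.526 -1.582 -0.172
endloop
endfacet
facet normal 0.110 -0.310 -0.944
outer loop
vertex -3.526 -1.582 -0.172
vertex -1.761 -3.058 0.518
vertex -3.044 -3.409 0.484
endloop
endfacet
facet normal -0.110 0.310 0.945
outer loop
vertex -3.136 -3.149 1.277
vertex -2.336 -0.971 0.656
vertex -3.619 -1.322 0.622
endloop
endfacet
facet normal 0.241 -0.914 0.327
outer loop
vertex -1.854 -2.798 1.312
vertex -3.136 -3.149 1.277
vertex -1.761 -3.058 0.518
endloop
endfacet
facet normal -0.111 0.310 0.944
outer loop
vertex -1.854 -2.798 1.312
vertex -2.336 -0.971 0.656
vertex -3.136 -3.149 1.277
endloop
endfacet
facet normal -0.241 0.914 -0.327
outer loop
vertex -3.619 -1.322 0.622
vertex -2.336 -0.971 0.656
vertex -3.526 -1.582 -0.172
endloop
endfacet
facet normal 0.110 -0.309 -0.944
outer loop
vertex -2.244 -1.231 -0.137
vertex -1.761 -3.058 0.518
vertex -3.526 -1.582 -0.172
endloop
endfacet
facet normal -0.241 0.914 -0.328
outer loop
vertex -3.526 -1.582 -0.172
vertex -2.336 -0.971 0.656
vertex -2.244 -1.231 -0.137
endloop
endfacet
facet normal 0.964 0.264 0.026
outer loop
vertex -2.244 -1.231 -0.137
vertex -1.854 -2.798 1.312
vertex -1.761 -3.058 0.518
endloop
endfacet
facet normal 0.964 0.264 0.025
outer loop
vertex -2.336 -0.971 0.656
vertex -1.854 -2.798 1.312
vertex -2.244 -1.231 -0.137
endloop
endfacet

endsolid


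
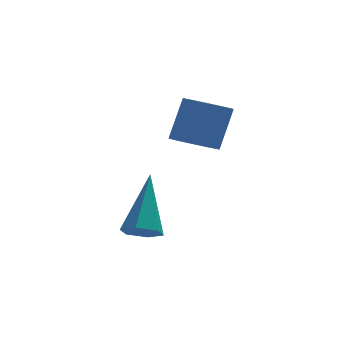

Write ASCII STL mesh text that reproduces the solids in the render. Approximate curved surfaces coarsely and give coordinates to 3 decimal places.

solid 
facet normal -0.331 -0.339 -0.880
outer loop
vertex 0.385 0.12 -0.995
vertex -0.227 -0.173 -0.652
vertex -0.058 0.495 -0.973
endloop
endfacet
facet normal 0.556 0.684 -0.473
outer loop
vertex 0.385 0.12 -0.995
vertex -0.058 0.495 -0.973
vertex 0.899 0.646 0.37
endloop
endfacet
facet normal 0.555 0.685 -0.472
outer loop
vertex 0.899 0.646 0.37
vertex -0.058 0.495 -0.973
vertex 0.455 1.021 0.392
endloop
endfacet
facet normal 0.330 0.339 0.881
outer loop
vertex 0.899 0.646 0.37
vertex 0.455 1.021 0.392
vertex 0.287 0.353 0.712
endloop
endfacet
facet normal -0.331 -0.340 -0.881
outer loop
vertex -0.058 0.495 -0.973
vertex -0.227 -0.173 -0.652
vertex -0.601 0.479 -0.763
endloop
endfacet
facet normal -0.147 0.940 -0.307
outer loop
vertex -0.058 0.495 -0.973
vertex -0.601 0.479 -0.763
vertex 0.455 1.021 0.392
endloop
endfacet
facet normal -0.147 0.940 -0.307
outer loop
vertex 0.455 1.021 0.392
vertex -0.601 0.479 -0.763
vertex -0.087 1.005 0.602
endloop
endfacet
facet normal 0.331 0.339 0.881
outer loop
vertex 0.455 1.021 0.392
vertex -0.087 1.005 0.602
vertex 0.287 0.353 0.712
endloop
endfacet
facet normal -0.331 -0.340 -0.880
outer loop
vertex -0.601 0.479 -0.763
vertex -0.227 -0.173 -0.652
vertex -0.924 0.081 -0.488
endloop
endfacet
facet normal -0.763 0.646 0.038
outer loop
vertex -0.601 0.479 -0.763
vertex -0.924 0.081 -0.488
vertex -0.087 1.005 0.602
endloop
endfacet
facet normal -0.762 0.646 0.037
outer loop
vertex -0.087 1.005 0.602
vertex -0.924 0.081 -0.488
vertex -0.411 0.607 0.877
endloop
endfacet
facet normal 0.331 0.339 0.881
outer loop
vertex -0.087 1.005 0.602
vertex -0.411 0.607 0.877
vertex 0.287 0.353 0.712
endloop
endfacet
facet normal -0.331 -0.338 -0.881
outer loop
vertex -0.924 0.081 -0.488
vertex -0.227 -0.173 -0.652
vertex -0.839 -0.466 -0.31
endloop
endfacet
facet normal -0.932 -0.027 0.361
outer loop
vertex -0.924 0.081 -0.488
vertex -0.839 -0.466 -0.31
vertex -0.411 0.607 0.877
endloop
endfacet
facet normal -0.932 -0.029 0.362
outer loop
vertex -0.411 0.607 0.877
vertex -0.839 -0.466 -0.31
vertex -0.325 0.06 1.055
endloop
endfacet
facet normal 0.331 0.339 0.881
outer loop
vertex -0.411 0.607 0.877
vertex -0.325 0.06 1.055
vertex 0.287 0.353 0.712
endloop
endfacet
facet normal -0.330 -0.339 -0.881
outer loop
vertex -0.839 -0.466 -0.31
vertex -0.227 -0.173 -0.652
vertex -0.395 -0.841 -0.332
endloop
endfacet
facet normal -0.555 -0.685 0.473
outer loop
vertex -0.839 -0.466 -0.31
vertex -0.395 -0.841 -0.332
vertex -0.325 0.06 1.055
endloop
endfacet
facet normal -0.556 -0.684 0.472
outer loop
vertex -0.325 0.06 1.055
vertex -0.395 -0.841 -0.332
vertex 0.118 -0.315 1.033
endloop
endfacet
facet normal 0.331 0.339 0.880
outer loop
vertex -0.325 0.06 1.055
vertex 0.118 -0.315 1.033
vertex 0.287 0.353 0.712
endloop
endfacet
facet normal -0.331 -0.339 -0.881
outer loop
vertex -0.395 -0.841 -0.332
vertex -0.227 -0.173 -0.652
vertex 0.147 -0.825 -0.542
endloop
endfacet
facet normal 0.147 -0.940 0.307
outer loop
vertex -0.395 -0.841 -0.332
vertex 0.147 -0.825 -0.542
vertex 0.118 -0.315 1.033
endloop
endfacet
facet normal 0.147 -0.940 0.307
outer loop
vertex 0.118 -0.315 1.033
vertex 0.147 -0.825 -0.542
vertex 0.661 -0.299 0.823
endloop
endfacet
facet normal 0.331 0.340 0.881
outer loop
vertex 0.118 -0.315 1.033
vertex 0.661 -0.299 0.823
vertex 0.287 0.353 0.712
endloop
endfacet
facet normal -0.331 -0.339 -0.881
outer loop
vertex 0.147 -0.825 -0.542
vertex -0.227 -0.173 -0.652
vertex 0.471 -0.427 -0.817
endloop
endfacet
facet normal 0.762 -0.646 -0.038
outer loop
vertex 0.147 -0.825 -0.542
vertex 0.471 -0.427 -0.817
vertex 0.661 -0.299 0.823
endloop
endfacet
facet normal 0.763 -0.645 -0.038
outer loop
vertex 0.661 -0.299 0.823
vertex 0.471 -0.427 -0.817
vertex 0.984 0.099 0.548
endloop
endfacet
facet normal 0.331 0.340 0.880
outer loop
vertex 0.661 -0.299 0.823
vertex 0.984 0.099 0.548
vertex 0.287 0.353 0.712
endloop
endfacet
facet normal -0.331 -0.339 -0.881
outer loop
vertex 0.471 -0.427 -0.817
vertex -0.227 -0.173 -0.652
vertex 0.385 0.12 -0.995
endloop
endfacet
facet normal 0.932 0.029 -0.361
outer loop
vertex 0.471 -0.427 -0.817
vertex 0.385 0.12 -0.995
vertex 0.984 0.099 0.548
endloop
endfacet
facet normal 0.932 0.027 -0.361
outer loop
vertex 0.984 0.099 0.548
vertex 0.385 0.12 -0.995
vertex 0.899 0.646 0.37
endloop
endfacet
facet normal 0.331 0.338 0.881
outer loop
vertex 0.984 0.099 0.548
vertex 0.899 0.646 0.37
vertex 0.287 0.353 0.712
endloop
endfacet
facet normal -0.218 -0.645 -0.732
outer loop
vertex -1.769 -1.329 -3.753
vertex -2.008 -1.737 -3.322
vertex -2.388 -1.3 -3.594
endloop
endfacet
facet normal -0.070 0.897 -0.436
outer loop
vertex -1.769 -1.329 -3.753
vertex -2.388 -1.3 -3.594
vertex -1.532 -0.323 -1.718
endloop
endfacet
facet normal -0.218 -0.645 -0.732
outer loop
vertex -2.388 -1.3 -3.594
vertex -2.008 -1.737 -3.322
vertex -2.628 -1.708 -3.163
endloop
endfacet
facet normal -0.820 0.566 0.079
outer loop
vertex -2.388 -1.3 -3.594
vertex -2.628 -1.708 -3.163
vertex -1.532 -0.323 -1.718
endloop
endfacet
facet normal -0.218 -0.647 -0.731
outer loop
vertex -2.628 -1.708 -3.163
vertex -2.008 -1.737 -3.322
vertex -2.247 -2.145 -2.89
endloop
endfacet
facet normal -0.697 -0.174 0.695
outer loop
vertex -2.628 -1.708 -3.163
vertex -2.247 -2.145 -2.89
vertex -1.532 -0.323 -1.718
endloop
endfacet
facet normal -0.218 -0.646 -0.731
outer loop
vertex -2.247 -2.145 -2.89
vertex -2.008 -1.737 -3.322
vertex -1.628 -2.174 -3.049
endloop
endfacet
facet normal 0.177 -0.581 0.795
outer loop
vertex -2.247 -2.145 -2.89
vertex -1.628 -2.174 -3.049
vertex -1.532 -0.323 -1.718
endloop
endfacet
facet normal -0.217 -0.646 -0.732
outer loop
vertex -1.628 -2.174 -3.049
vertex -2.008 -1.737 -3.322
vertex -1.389 -1.766 -3.48
endloop
endfacet
facet normal 0.928 -0.249 0.279
outer loop
vertex -1.628 -2.174 -3.049
vertex -1.389 -1.766 -3.48
vertex -1.532 -0.323 -1.718
endloop
endfacet
facet normal -0.217 -0.646 -0.732
outer loop
vertex -1.389 -1.766 -3.48
vertex -2.008 -1.737 -3.322
vertex -1.769 -1.329 -3.753
endloop
endfacet
facet normal 0.805 0.490 -0.336
outer loop
vertex -1.389 -1.766 -3.48
vertex -1.769 -1.329 -3.753
vertex -1.532 -0.323 -1.718
endloop
endfacet

endsolid


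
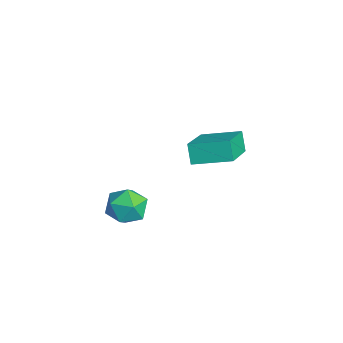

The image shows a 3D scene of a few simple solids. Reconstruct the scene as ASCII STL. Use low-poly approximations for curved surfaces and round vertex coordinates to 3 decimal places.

solid 
facet normal -0.719 0.042 0.694
outer loop
vertex 2.773 -0.661 -0.184
vertex 2.814 -1.443 -0.094
vertex 3.267 -0.971 0.347
endloop
endfacet
facet normal -0.336 0.644 0.688
outer loop
vertex 2.773 -0.661 -0.184
vertex 3.267 -0.971 0.347
vertex 3.501 -0.368 -0.103
endloop
endfacet
facet normal -0.376 0.926 0.034
outer loop
vertex 2.773 -0.661 -0.184
vertex 3.501 -0.368 -0.103
vertex 3.193 -0.467 -0.822
endloop
endfacet
facet normal -0.786 0.500 -0.365
outer loop
vertex 2.773 -0.661 -0.184
vertex 3.193 -0.467 -0.822
vertex 2.768 -1.131 -0.816
endloop
endfacet
facet normal -0.998 -0.047 0.043
outer loop
vertex 2.773 -0.661 -0.184
vertex 2.768 -1.131 -0.816
vertex 2.814 -1.443 -0.094
endloop
endfacet
facet normal 0.347 0.471 0.811
outer loop
vertex 3.501 -0.368 -0.103
vertex 3.267 -0.971 0.347
vertex 3.992 -0.969 0.036
endloop
endfacet
facet normal -0.275 -0.502 0.820
outer loop
vertex 3.267 -0.971 0.347
vertex 2.814 -1.443 -0.094
vertex 3.567 -1.633 0.042
endloop
endfacet
facet normal -0.726 -0.647 -0.233
outer loop
vertex 2.814 -1.443 -0.094
vertex 2.768 -1.131 -0.816
vertex 3.259 -1.732 -0.677
endloop
endfacet
facet normal -0.384 0.237 -0.893
outer loop
vertex 2.768 -1.131 -0.816
vertex 3.193 -0.467 -0.822
vertex 3.493 -1.129 -1.127
endloop
endfacet
facet normal 0.279 0.928 -0.247
outer loop
vertex 3.193 -0.467 -0.822
vertex 3.501 -0.368 -0.103
vertex 3.946 -0.657 -0.686
endloop
endfacet
facet normal 0.786 -0.500 0.365
outer loop
vertex 3.987 -1.439 -0.596
vertex 3.992 -0.969 0.036
vertex 3.567 -1.633 0.042
endloop
endfacet
facet normal 0.376 -0.926 -0.034
outer loop
vertex 3.987 -1.439 -0.596
vertex 3.567 -1.633 0.042
vertex 3.259 -1.732 -0.677
endloop
endfacet
facet normal 0.336 -0.644 -0.688
outer loop
vertex 3.987 -1.439 -0.596
vertex 3.259 -1.732 -0.677
vertex 3.493 -1.129 -1.127
endloop
endfacet
facet normal 0.719 -0.042 -0.694
outer loop
vertex 3.987 -1.439 -0.596
vertex 3.493 -1.129 -1.127
vertex 3.946 -0.657 -0.686
endloop
endfacet
facet normal 0.998 0.047 -0.043
outer loop
vertex 3.987 -1.439 -0.596
vertex 3.946 -0.657 -0.686
vertex 3.992 -0.969 0.036
endloop
endfacet
facet normal 0.384 -0.237 0.893
outer loop
vertex 3.567 -1.633 0.042
vertex 3.992 -0.969 0.036
vertex 3.267 -0.971 0.347
endloop
endfacet
facet normal -0.279 -0.928 0.247
outer loop
vertex 3.259 -1.732 -0.677
vertex 3.567 -1.633 0.042
vertex 2.814 -1.443 -0.094
endloop
endfacet
facet normal -0.347 -0.471 -0.811
outer loop
vertex 3.493 -1.129 -1.127
vertex 3.259 -1.732 -0.677
vertex 2.768 -1.131 -0.816
endloop
endfacet
facet normal 0.275 0.502 -0.820
outer loop
vertex 3.946 -0.657 -0.686
vertex 3.493 -1.129 -1.127
vertex 3.193 -0.467 -0.822
endloop
endfacet
facet normal 0.726 0.647 0.233
outer loop
vertex 3.992 -0.969 0.036
vertex 3.946 -0.657 -0.686
vertex 3.501 -0.368 -0.103
endloop
endfacet
facet normal -0.757 0.463 -0.461
outer loop
vertex 0.024 2.553 -0.203
vertex 0.609 3.838 0.128
vertex 0.456 2.542 -0.923
endloop
endfacet
facet normal -0.403 -0.886 -0.228
outer loop
vertex 2.091 1.542 0.072
vertex 0.024 2.553 -0.203
vertex 0.456 2.542 -0.923
endloop
endfacet
facet normal -0.757 0.463 -0.461
outer loop
vertex 0.456 2.542 -0.923
vertex 0.609 3.838 0.128
vertex 1.041 3.827 -0.593
endloop
endfacet
facet normal 0.514 -0.014 -0.858
outer loop
vertex 1.041 3.827 -0.593
vertex 2.091 1.542 0.072
vertex 0.456 2.542 -0.923
endloop
endfacet
facet normal -0.514 0.013 0.858
outer loop
vertex 0.024 2.553 -0.203
vertex 2.244 2.838 1.123
vertex 0.609 3.838 0.128
endloop
endfacet
facet normal -0.403 -0.886 -0.228
outer loop
vertex 1.659 1.553 0.793
vertex 0.024 2.553 -0.203
vertex 2.091 1.542 0.072
endloop
endfacet
facet normal -0.514 0.014 0.858
outer loop
vertex 1.659 1.553 0.793
vertex 2.244 2.838 1.123
vertex 0.024 2.553 -0.203
endloop
endfacet
facet normal 0.403 0.886 0.228
outer loop
vertex 0.609 3.838 0.128
vertex 2.244 2.838 1.123
vertex 1.041 3.827 -0.593
endloop
endfacet
facet normal 0.514 -0.013 -0.858
outer loop
vertex 2.676 2.827 0.403
vertex 2.091 1.542 0.072
vertex 1.041 3.827 -0.593
endloop
endfacet
facet normal 0.403 0.886 0.228
outer loop
vertex 1.041 3.827 -0.593
vertex 2.244 2.838 1.123
vertex 2.676 2.827 0.403
endloop
endfacet
facet normal 0.757 -0.463 0.461
outer loop
vertex 2.676 2.827 0.403
vertex 1.659 1.553 0.793
vertex 2.091 1.542 0.072
endloop
endfacet
facet normal 0.757 -0.463 0.461
outer loop
vertex 2.244 2.838 1.123
vertex 1.659 1.553 0.793
vertex 2.676 2.827 0.403
endloop
endfacet

endsolid


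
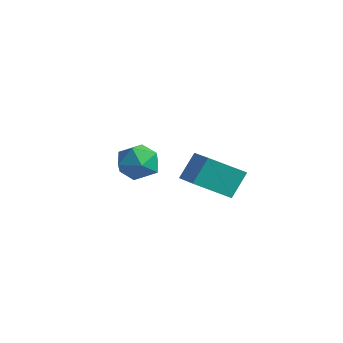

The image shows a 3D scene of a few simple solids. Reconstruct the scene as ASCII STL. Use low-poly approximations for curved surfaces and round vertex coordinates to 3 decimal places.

solid 
facet normal -0.428 -0.741 0.518
outer loop
vertex 1.866 -4.263 2.812
vertex 0.908 -3.904 2.534
vertex 1.883 -4.797 2.063
endloop
endfacet
facet normal 0.904 -0.339 0.262
outer loop
vertex 2.392 -3.916 1.446
vertex 1.866 -4.263 2.812
vertex 1.883 -4.797 2.063
endloop
endfacet
facet normal -0.428 -0.741 0.518
outer loop
vertex 1.883 -4.797 2.063
vertex 0.908 -3.904 2.534
vertex 0.925 -4.438 1.785
endloop
endfacet
facet normal 0.019 -0.581 -0.814
outer loop
vertex 0.925 -4.438 1.785
vertex 2.392 -3.916 1.446
vertex 1.883 -4.797 2.063
endloop
endfacet
facet normal -0.019 0.581 0.814
outer loop
vertex 1.866 -4.263 2.812
vertex 1.417 -3.023 1.917
vertex 0.908 -3.904 2.534
endloop
endfacet
facet normal 0.904 -0.339 0.262
outer loop
vertex 2.375 -3.382 2.195
vertex 1.866 -4.263 2.812
vertex 2.392 -3.916 1.446
endloop
endfacet
facet normal -0.019 0.581 0.814
outer loop
vertex 2.375 -3.382 2.195
vertex 1.417 -3.023 1.917
vertex 1.866 -4.263 2.812
endloop
endfacet
facet normal -0.904 0.339 -0.262
outer loop
vertex 0.908 -3.904 2.534
vertex 1.417 -3.023 1.917
vertex 0.925 -4.438 1.785
endloop
endfacet
facet normal 0.019 -0.581 -0.814
outer loop
vertex 1.434 -3.557 1.168
vertex 2.392 -3.916 1.446
vertex 0.925 -4.438 1.785
endloop
endfacet
facet normal -0.904 0.339 -0.262
outer loop
vertex 0.925 -4.438 1.785
vertex 1.417 -3.023 1.917
vertex 1.434 -3.557 1.168
endloop
endfacet
facet normal 0.428 0.741 -0.518
outer loop
vertex 1.434 -3.557 1.168
vertex 2.375 -3.382 2.195
vertex 2.392 -3.916 1.446
endloop
endfacet
facet normal 0.428 0.741 -0.518
outer loop
vertex 1.417 -3.023 1.917
vertex 2.375 -3.382 2.195
vertex 1.434 -3.557 1.168
endloop
endfacet
facet normal 0.098 0.295 0.950
outer loop
vertex -1.772 -3.496 1.765
vertex -1.459 -4.096 1.919
vertex -1.083 -3.552 1.711
endloop
endfacet
facet normal 0.109 0.855 0.507
outer loop
vertex -1.772 -3.496 1.765
vertex -1.083 -3.552 1.711
vertex -1.444 -3.216 1.222
endloop
endfacet
facet normal -0.502 0.854 0.137
outer loop
vertex -1.772 -3.496 1.765
vertex -1.444 -3.216 1.222
vertex -2.043 -3.553 1.129
endloop
endfacet
facet normal -0.888 0.295 0.352
outer loop
vertex -1.772 -3.496 1.765
vertex -2.043 -3.553 1.129
vertex -2.053 -4.097 1.56
endloop
endfacet
facet normal -0.517 -0.050 0.855
outer loop
vertex -1.772 -3.496 1.765
vertex -2.053 -4.097 1.56
vertex -1.459 -4.096 1.919
endloop
endfacet
facet normal 0.646 0.762 0.047
outer loop
vertex -1.444 -3.216 1.222
vertex -1.083 -3.552 1.711
vertex -0.927 -3.643 1.04
endloop
endfacet
facet normal 0.630 -0.144 0.763
outer loop
vertex -1.083 -3.552 1.711
vertex -1.459 -4.096 1.919
vertex -0.937 -4.187 1.471
endloop
endfacet
facet normal -0.367 -0.704 0.609
outer loop
vertex -1.459 -4.096 1.919
vertex -2.053 -4.097 1.56
vertex -1.536 -4.524 1.378
endloop
endfacet
facet normal -0.968 -0.145 -0.205
outer loop
vertex -2.053 -4.097 1.56
vertex -2.043 -3.553 1.129
vertex -1.897 -4.188 0.889
endloop
endfacet
facet normal -0.342 0.760 -0.553
outer loop
vertex -2.043 -3.553 1.129
vertex -1.444 -3.216 1.222
vertex -1.521 -3.644 0.681
endloop
endfacet
facet normal 0.888 -0.295 -0.352
outer loop
vertex -1.208 -4.244 0.835
vertex -0.927 -3.643 1.04
vertex -0.937 -4.187 1.471
endloop
endfacet
facet normal 0.502 -0.854 -0.137
outer loop
vertex -1.208 -4.244 0.835
vertex -0.937 -4.187 1.471
vertex -1.536 -4.524 1.378
endloop
endfacet
facet normal -0.109 -0.855 -0.507
outer loop
vertex -1.208 -4.244 0.835
vertex -1.536 -4.524 1.378
vertex -1.897 -4.188 0.889
endloop
endfacet
facet normal -0.098 -0.295 -0.950
outer loop
vertex -1.208 -4.244 0.835
vertex -1.897 -4.188 0.889
vertex -1.521 -3.644 0.681
endloop
endfacet
facet normal 0.517 0.050 -0.855
outer loop
vertex -1.208 -4.244 0.835
vertex -1.521 -3.644 0.681
vertex -0.927 -3.643 1.04
endloop
endfacet
facet normal 0.968 0.145 0.205
outer loop
vertex -0.937 -4.187 1.471
vertex -0.927 -3.643 1.04
vertex -1.083 -3.552 1.711
endloop
endfacet
facet normal 0.342 -0.760 0.553
outer loop
vertex -1.536 -4.524 1.378
vertex -0.937 -4.187 1.471
vertex -1.459 -4.096 1.919
endloop
endfacet
facet normal -0.646 -0.762 -0.047
outer loop
vertex -1.897 -4.188 0.889
vertex -1.536 -4.524 1.378
vertex -2.053 -4.097 1.56
endloop
endfacet
facet normal -0.630 0.144 -0.763
outer loop
vertex -1.521 -3.644 0.681
vertex -1.897 -4.188 0.889
vertex -2.043 -3.553 1.129
endloop
endfacet
facet normal 0.367 0.704 -0.609
outer loop
vertex -0.927 -3.643 1.04
vertex -1.521 -3.644 0.681
vertex -1.444 -3.216 1.222
endloop
endfacet

endsolid


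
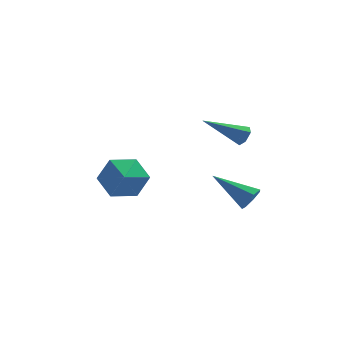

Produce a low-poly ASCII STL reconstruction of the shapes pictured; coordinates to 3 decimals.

solid 
facet normal 0.865 0.072 -0.496
outer loop
vertex 2.018 2.97 1.636
vertex 1.791 2.754 1.209
vertex 1.785 3.28 1.275
endloop
endfacet
facet normal 0.047 0.773 0.633
outer loop
vertex 2.018 2.97 1.636
vertex 1.785 3.28 1.275
vertex 0.009 2.606 2.231
endloop
endfacet
facet normal 0.866 0.072 -0.495
outer loop
vertex 1.785 3.28 1.275
vertex 1.791 2.754 1.209
vertex 1.558 3.064 0.847
endloop
endfacet
facet normal -0.442 0.873 -0.206
outer loop
vertex 1.785 3.28 1.275
vertex 1.558 3.064 0.847
vertex 0.009 2.606 2.231
endloop
endfacet
facet normal 0.866 0.072 -0.495
outer loop
vertex 1.558 3.064 0.847
vertex 1.791 2.754 1.209
vertex 1.564 2.538 0.781
endloop
endfacet
facet normal -0.678 0.084 -0.731
outer loop
vertex 1.558 3.064 0.847
vertex 1.564 2.538 0.781
vertex 0.009 2.606 2.231
endloop
endfacet
facet normal 0.866 0.072 -0.495
outer loop
vertex 1.564 2.538 0.781
vertex 1.791 2.754 1.209
vertex 1.797 2.228 1.143
endloop
endfacet
facet normal -0.423 -0.805 -0.416
outer loop
vertex 1.564 2.538 0.781
vertex 1.797 2.228 1.143
vertex 0.009 2.606 2.231
endloop
endfacet
facet normal 0.865 0.072 -0.496
outer loop
vertex 1.797 2.228 1.143
vertex 1.791 2.754 1.209
vertex 2.024 2.444 1.57
endloop
endfacet
facet normal 0.066 -0.904 0.422
outer loop
vertex 1.797 2.228 1.143
vertex 2.024 2.444 1.57
vertex 0.009 2.606 2.231
endloop
endfacet
facet normal 0.865 0.072 -0.496
outer loop
vertex 2.024 2.444 1.57
vertex 1.791 2.754 1.209
vertex 2.018 2.97 1.636
endloop
endfacet
facet normal 0.301 -0.115 0.947
outer loop
vertex 2.024 2.444 1.57
vertex 2.018 2.97 1.636
vertex 0.009 2.606 2.231
endloop
endfacet
facet normal -0.029 0.876 -0.482
outer loop
vertex -2.795 0.211 1.175
vertex -3.329 -0.255 0.36
vertex -3.875 0.18 1.183
endloop
endfacet
facet normal 0.011 -0.125 0.992
outer loop
vertex -2.795 0.211 1.175
vertex -3.875 0.18 1.183
vertex -3.291 -1.385 0.98
endloop
endfacet
facet normal -0.029 0.876 -0.482
outer loop
vertex -3.875 0.18 1.183
vertex -3.329 -0.255 0.36
vertex -4.408 -0.286 0.368
endloop
endfacet
facet normal -0.686 -0.340 0.643
outer loop
vertex -3.875 0.18 1.183
vertex -4.408 -0.286 0.368
vertex -3.291 -1.385 0.98
endloop
endfacet
facet normal -0.029 0.876 -0.481
outer loop
vertex -4.408 -0.286 0.368
vertex -3.329 -0.255 0.36
vertex -3.862 -0.721 -0.456
endloop
endfacet
facet normal -0.681 -0.729 -0.066
outer loop
vertex -4.408 -0.286 0.368
vertex -3.862 -0.721 -0.456
vertex -3.291 -1.385 0.98
endloop
endfacet
facet normal -0.029 0.876 -0.481
outer loop
vertex -3.862 -0.721 -0.456
vertex -3.329 -0.255 0.36
vertex -2.782 -0.69 -0.464
endloop
endfacet
facet normal 0.023 -0.904 -0.427
outer loop
vertex -3.862 -0.721 -0.456
vertex -2.782 -0.69 -0.464
vertex -3.291 -1.385 0.98
endloop
endfacet
facet normal -0.029 0.876 -0.482
outer loop
vertex -2.782 -0.69 -0.464
vertex -3.329 -0.255 0.36
vertex -2.249 -0.224 0.351
endloop
endfacet
facet normal 0.721 -0.689 -0.077
outer loop
vertex -2.782 -0.69 -0.464
vertex -2.249 -0.224 0.351
vertex -3.291 -1.385 0.98
endloop
endfacet
facet normal -0.029 0.876 -0.482
outer loop
vertex -2.249 -0.224 0.351
vertex -3.329 -0.255 0.36
vertex -2.795 0.211 1.175
endloop
endfacet
facet normal 0.715 -0.299 0.632
outer loop
vertex -2.249 -0.224 0.351
vertex -2.795 0.211 1.175
vertex -3.291 -1.385 0.98
endloop
endfacet
facet normal 0.771 -0.430 -0.470
outer loop
vertex 1.998 -2.933 0.996
vertex 1.664 -2.976 0.488
vertex 2.027 -2.52 0.666
endloop
endfacet
facet normal 0.399 0.555 0.730
outer loop
vertex 1.998 -2.933 0.996
vertex 2.027 -2.52 0.666
vertex 0.176 -2.144 1.392
endloop
endfacet
facet normal 0.771 -0.431 -0.469
outer loop
vertex 2.027 -2.52 0.666
vertex 1.664 -2.976 0.488
vertex 1.783 -2.451 0.201
endloop
endfacet
facet normal 0.212 0.977 0.034
outer loop
vertex 2.027 -2.52 0.666
vertex 1.783 -2.451 0.201
vertex 0.176 -2.144 1.392
endloop
endfacet
facet normal 0.771 -0.431 -0.469
outer loop
vertex 1.783 -2.451 0.201
vertex 1.664 -2.976 0.488
vertex 1.449 -2.778 -0.048
endloop
endfacet
facet normal -0.295 0.751 -0.591
outer loop
vertex 1.783 -2.451 0.201
vertex 1.449 -2.778 -0.048
vertex 0.176 -2.144 1.392
endloop
endfacet
facet normal 0.772 -0.430 -0.468
outer loop
vertex 1.449 -2.778 -0.048
vertex 1.664 -2.976 0.488
vertex 1.277 -3.254 0.106
endloop
endfacet
facet normal -0.738 0.049 -0.673
outer loop
vertex 1.449 -2.778 -0.048
vertex 1.277 -3.254 0.106
vertex 0.176 -2.144 1.392
endloop
endfacet
facet normal 0.771 -0.432 -0.467
outer loop
vertex 1.277 -3.254 0.106
vertex 1.664 -2.976 0.488
vertex 1.395 -3.521 0.548
endloop
endfacet
facet normal -0.785 -0.601 -0.153
outer loop
vertex 1.277 -3.254 0.106
vertex 1.395 -3.521 0.548
vertex 0.176 -2.144 1.392
endloop
endfacet
facet normal 0.771 -0.432 -0.469
outer loop
vertex 1.395 -3.521 0.548
vertex 1.664 -2.976 0.488
vertex 1.716 -3.378 0.944
endloop
endfacet
facet normal -0.400 -0.710 0.580
outer loop
vertex 1.395 -3.521 0.548
vertex 1.716 -3.378 0.944
vertex 0.176 -2.144 1.392
endloop
endfacet
facet normal 0.770 -0.433 -0.469
outer loop
vertex 1.716 -3.378 0.944
vertex 1.664 -2.976 0.488
vertex 1.998 -2.933 0.996
endloop
endfacet
facet normal 0.127 -0.194 0.973
outer loop
vertex 1.716 -3.378 0.944
vertex 1.998 -2.933 0.996
vertex 0.176 -2.144 1.392
endloop
endfacet

endsolid


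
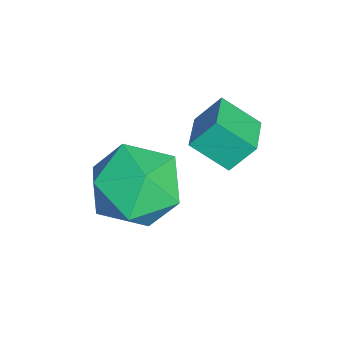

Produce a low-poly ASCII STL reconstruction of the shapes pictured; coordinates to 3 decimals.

solid 
facet normal -0.978 0.071 -0.195
outer loop
vertex -0.821 0.57 -0.827
vertex -0.925 1.16 -0.09
vertex -0.62 1.46 -1.511
endloop
endfacet
facet normal 0.110 -0.621 -0.776
outer loop
vertex 0.485 1.38 -1.29
vertex -0.821 0.57 -0.827
vertex -0.62 1.46 -1.511
endloop
endfacet
facet normal -0.978 0.070 -0.195
outer loop
vertex -0.62 1.46 -1.511
vertex -0.925 1.16 -0.09
vertex -0.725 2.05 -0.773
endloop
endfacet
facet normal 0.176 0.781 -0.599
outer loop
vertex -0.725 2.05 -0.773
vertex 0.485 1.38 -1.29
vertex -0.62 1.46 -1.511
endloop
endfacet
facet normal -0.176 -0.780 0.600
outer loop
vertex -0.821 0.57 -0.827
vertex 0.18 1.08 0.131
vertex -0.925 1.16 -0.09
endloop
endfacet
facet normal 0.110 -0.621 -0.776
outer loop
vertex 0.285 0.49 -0.607
vertex -0.821 0.57 -0.827
vertex 0.485 1.38 -1.29
endloop
endfacet
facet normal -0.176 -0.781 0.599
outer loop
vertex 0.285 0.49 -0.607
vertex 0.18 1.08 0.131
vertex -0.821 0.57 -0.827
endloop
endfacet
facet normal -0.110 0.621 0.776
outer loop
vertex -0.925 1.16 -0.09
vertex 0.18 1.08 0.131
vertex -0.725 2.05 -0.773
endloop
endfacet
facet normal 0.176 0.780 -0.600
outer loop
vertex 0.381 1.97 -0.553
vertex 0.485 1.38 -1.29
vertex -0.725 2.05 -0.773
endloop
endfacet
facet normal -0.109 0.621 0.776
outer loop
vertex -0.725 2.05 -0.773
vertex 0.18 1.08 0.131
vertex 0.381 1.97 -0.553
endloop
endfacet
facet normal 0.978 -0.071 0.195
outer loop
vertex 0.381 1.97 -0.553
vertex 0.285 0.49 -0.607
vertex 0.485 1.38 -1.29
endloop
endfacet
facet normal 0.978 -0.071 0.196
outer loop
vertex 0.18 1.08 0.131
vertex 0.285 0.49 -0.607
vertex 0.381 1.97 -0.553
endloop
endfacet
facet normal -0.756 0.654 0.027
outer loop
vertex 0.723 0.256 -1.73
vertex 0.062 -0.532 -1.156
vertex 0.736 0.222 -0.553
endloop
endfacet
facet normal -0.127 0.991 0.030
outer loop
vertex 0.723 0.256 -1.73
vertex 0.736 0.222 -0.553
vertex 1.741 0.369 -1.149
endloop
endfacet
facet normal 0.230 0.797 -0.558
outer loop
vertex 0.723 0.256 -1.73
vertex 1.741 0.369 -1.149
vertex 1.688 -0.295 -2.12
endloop
endfacet
facet normal -0.179 0.340 -0.923
outer loop
vertex 0.723 0.256 -1.73
vertex 1.688 -0.295 -2.12
vertex 0.651 -0.852 -2.124
endloop
endfacet
facet normal -0.788 0.251 -0.562
outer loop
vertex 0.723 0.256 -1.73
vertex 0.651 -0.852 -2.124
vertex 0.062 -0.532 -1.156
endloop
endfacet
facet normal 0.242 0.765 0.596
outer loop
vertex 1.741 0.369 -1.149
vertex 0.736 0.222 -0.553
vertex 1.709 -0.348 -0.216
endloop
endfacet
facet normal -0.775 0.219 0.593
outer loop
vertex 0.736 0.222 -0.553
vertex 0.062 -0.532 -1.156
vertex 0.672 -0.905 -0.22
endloop
endfacet
facet normal -0.827 -0.432 -0.360
outer loop
vertex 0.062 -0.532 -1.156
vertex 0.651 -0.852 -2.124
vertex 0.619 -1.569 -1.191
endloop
endfacet
facet normal 0.158 -0.288 -0.944
outer loop
vertex 0.651 -0.852 -2.124
vertex 1.688 -0.295 -2.12
vertex 1.624 -1.422 -1.787
endloop
endfacet
facet normal 0.819 0.452 -0.354
outer loop
vertex 1.688 -0.295 -2.12
vertex 1.741 0.369 -1.149
vertex 2.298 -0.668 -1.184
endloop
endfacet
facet normal 0.179 -0.340 0.923
outer loop
vertex 1.637 -1.456 -0.61
vertex 1.709 -0.348 -0.216
vertex 0.672 -0.905 -0.22
endloop
endfacet
facet normal -0.230 -0.797 0.558
outer loop
vertex 1.637 -1.456 -0.61
vertex 0.672 -0.905 -0.22
vertex 0.619 -1.569 -1.191
endloop
endfacet
facet normal 0.127 -0.991 -0.030
outer loop
vertex 1.637 -1.456 -0.61
vertex 0.619 -1.569 -1.191
vertex 1.624 -1.422 -1.787
endloop
endfacet
facet normal 0.756 -0.654 -0.027
outer loop
vertex 1.637 -1.456 -0.61
vertex 1.624 -1.422 -1.787
vertex 2.298 -0.668 -1.184
endloop
endfacet
facet normal 0.788 -0.251 0.562
outer loop
vertex 1.637 -1.456 -0.61
vertex 2.298 -0.668 -1.184
vertex 1.709 -0.348 -0.216
endloop
endfacet
facet normal -0.158 0.288 0.944
outer loop
vertex 0.672 -0.905 -0.22
vertex 1.709 -0.348 -0.216
vertex 0.736 0.222 -0.553
endloop
endfacet
facet normal -0.819 -0.452 0.354
outer loop
vertex 0.619 -1.569 -1.191
vertex 0.672 -0.905 -0.22
vertex 0.062 -0.532 -1.156
endloop
endfacet
facet normal -0.242 -0.765 -0.596
outer loop
vertex 1.624 -1.422 -1.787
vertex 0.619 -1.569 -1.191
vertex 0.651 -0.852 -2.124
endloop
endfacet
facet normal 0.775 -0.219 -0.593
outer loop
vertex 2.298 -0.668 -1.184
vertex 1.624 -1.422 -1.787
vertex 1.688 -0.295 -2.12
endloop
endfacet
facet normal 0.827 0.432 0.360
outer loop
vertex 1.709 -0.348 -0.216
vertex 2.298 -0.668 -1.184
vertex 1.741 0.369 -1.149
endloop
endfacet

endsolid


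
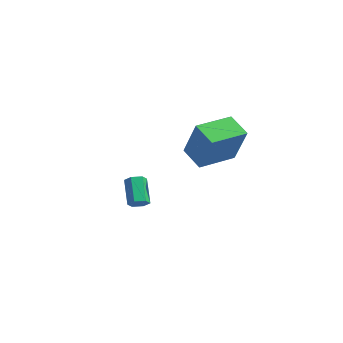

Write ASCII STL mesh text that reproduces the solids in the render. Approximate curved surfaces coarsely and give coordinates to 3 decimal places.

solid 
facet normal 0.571 -0.544 -0.615
outer loop
vertex -2.903 3.03 -3.334
vertex -3.313 3.013 -3.7
vertex -2.944 3.421 -3.718
endloop
endfacet
facet normal 0.817 0.445 0.366
outer loop
vertex -2.903 3.03 -3.334
vertex -2.944 3.421 -3.718
vertex -3.777 3.863 -2.394
endloop
endfacet
facet normal 0.817 0.445 0.366
outer loop
vertex -3.777 3.863 -2.394
vertex -2.944 3.421 -3.718
vertex -3.818 4.254 -2.778
endloop
endfacet
facet normal -0.570 0.544 0.615
outer loop
vertex -3.777 3.863 -2.394
vertex -3.818 4.254 -2.778
vertex -4.187 3.847 -2.76
endloop
endfacet
facet normal 0.572 -0.544 -0.614
outer loop
vertex -2.944 3.421 -3.718
vertex -3.313 3.013 -3.7
vertex -3.354 3.404 -4.085
endloop
endfacet
facet normal 0.344 0.838 -0.423
outer loop
vertex -2.944 3.421 -3.718
vertex -3.354 3.404 -4.085
vertex -3.818 4.254 -2.778
endloop
endfacet
facet normal 0.345 0.838 -0.422
outer loop
vertex -3.818 4.254 -2.778
vertex -3.354 3.404 -4.085
vertex -4.228 4.238 -3.145
endloop
endfacet
facet normal -0.571 0.545 0.614
outer loop
vertex -3.818 4.254 -2.778
vertex -4.228 4.238 -3.145
vertex -4.187 3.847 -2.76
endloop
endfacet
facet normal 0.570 -0.545 -0.615
outer loop
vertex -3.354 3.404 -4.085
vertex -3.313 3.013 -3.7
vertex -3.723 2.997 -4.066
endloop
endfacet
facet normal -0.474 0.392 -0.789
outer loop
vertex -3.354 3.404 -4.085
vertex -3.723 2.997 -4.066
vertex -4.228 4.238 -3.145
endloop
endfacet
facet normal -0.474 0.392 -0.788
outer loop
vertex -4.228 4.238 -3.145
vertex -3.723 2.997 -4.066
vertex -4.597 3.83 -3.126
endloop
endfacet
facet normal -0.571 0.545 0.614
outer loop
vertex -4.228 4.238 -3.145
vertex -4.597 3.83 -3.126
vertex -4.187 3.847 -2.76
endloop
endfacet
facet normal 0.570 -0.544 -0.615
outer loop
vertex -3.723 2.997 -4.066
vertex -3.313 3.013 -3.7
vertex -3.682 2.606 -3.682
endloop
endfacet
facet normal -0.817 -0.445 -0.366
outer loop
vertex -3.723 2.997 -4.066
vertex -3.682 2.606 -3.682
vertex -4.597 3.83 -3.126
endloop
endfacet
facet normal -0.817 -0.445 -0.366
outer loop
vertex -4.597 3.83 -3.126
vertex -3.682 2.606 -3.682
vertex -4.556 3.439 -2.742
endloop
endfacet
facet normal -0.571 0.544 0.615
outer loop
vertex -4.597 3.83 -3.126
vertex -4.556 3.439 -2.742
vertex -4.187 3.847 -2.76
endloop
endfacet
facet normal 0.571 -0.545 -0.614
outer loop
vertex -3.682 2.606 -3.682
vertex -3.313 3.013 -3.7
vertex -3.272 2.622 -3.315
endloop
endfacet
facet normal -0.345 -0.838 0.422
outer loop
vertex -3.682 2.606 -3.682
vertex -3.272 2.622 -3.315
vertex -4.556 3.439 -2.742
endloop
endfacet
facet normal -0.344 -0.838 0.423
outer loop
vertex -4.556 3.439 -2.742
vertex -3.272 2.622 -3.315
vertex -4.146 3.456 -2.375
endloop
endfacet
facet normal -0.572 0.544 0.614
outer loop
vertex -4.556 3.439 -2.742
vertex -4.146 3.456 -2.375
vertex -4.187 3.847 -2.76
endloop
endfacet
facet normal 0.571 -0.545 -0.614
outer loop
vertex -3.272 2.622 -3.315
vertex -3.313 3.013 -3.7
vertex -2.903 3.03 -3.334
endloop
endfacet
facet normal 0.474 -0.392 0.788
outer loop
vertex -3.272 2.622 -3.315
vertex -2.903 3.03 -3.334
vertex -4.146 3.456 -2.375
endloop
endfacet
facet normal 0.474 -0.393 0.788
outer loop
vertex -4.146 3.456 -2.375
vertex -2.903 3.03 -3.334
vertex -3.777 3.863 -2.394
endloop
endfacet
facet normal -0.570 0.545 0.615
outer loop
vertex -4.146 3.456 -2.375
vertex -3.777 3.863 -2.394
vertex -4.187 3.847 -2.76
endloop
endfacet
facet normal -0.890 0.275 0.363
outer loop
vertex 0.705 2.169 3.662
vertex 1.254 4.079 3.559
vertex -0.068 2.284 1.681
endloop
endfacet
facet normal -0.276 -0.960 0.052
outer loop
vertex 1.106 1.921 1.201
vertex 0.705 2.169 3.662
vertex -0.068 2.284 1.681
endloop
endfacet
facet normal -0.890 0.275 0.364
outer loop
vertex -0.068 2.284 1.681
vertex 1.254 4.079 3.559
vertex 0.48 4.194 1.577
endloop
endfacet
facet normal -0.364 0.054 -0.930
outer loop
vertex 0.48 4.194 1.577
vertex 1.106 1.921 1.201
vertex -0.068 2.284 1.681
endloop
endfacet
facet normal 0.363 -0.054 0.930
outer loop
vertex 0.705 2.169 3.662
vertex 2.428 3.716 3.079
vertex 1.254 4.079 3.559
endloop
endfacet
facet normal -0.275 -0.960 0.052
outer loop
vertex 1.88 1.806 3.183
vertex 0.705 2.169 3.662
vertex 1.106 1.921 1.201
endloop
endfacet
facet normal 0.363 -0.053 0.930
outer loop
vertex 1.88 1.806 3.183
vertex 2.428 3.716 3.079
vertex 0.705 2.169 3.662
endloop
endfacet
facet normal 0.276 0.960 -0.052
outer loop
vertex 1.254 4.079 3.559
vertex 2.428 3.716 3.079
vertex 0.48 4.194 1.577
endloop
endfacet
facet normal -0.363 0.054 -0.930
outer loop
vertex 1.655 3.831 1.098
vertex 1.106 1.921 1.201
vertex 0.48 4.194 1.577
endloop
endfacet
facet normal 0.275 0.960 -0.052
outer loop
vertex 0.48 4.194 1.577
vertex 2.428 3.716 3.079
vertex 1.655 3.831 1.098
endloop
endfacet
facet normal 0.890 -0.275 -0.364
outer loop
vertex 1.655 3.831 1.098
vertex 1.88 1.806 3.183
vertex 1.106 1.921 1.201
endloop
endfacet
facet normal 0.890 -0.275 -0.363
outer loop
vertex 2.428 3.716 3.079
vertex 1.88 1.806 3.183
vertex 1.655 3.831 1.098
endloop
endfacet

endsolid
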